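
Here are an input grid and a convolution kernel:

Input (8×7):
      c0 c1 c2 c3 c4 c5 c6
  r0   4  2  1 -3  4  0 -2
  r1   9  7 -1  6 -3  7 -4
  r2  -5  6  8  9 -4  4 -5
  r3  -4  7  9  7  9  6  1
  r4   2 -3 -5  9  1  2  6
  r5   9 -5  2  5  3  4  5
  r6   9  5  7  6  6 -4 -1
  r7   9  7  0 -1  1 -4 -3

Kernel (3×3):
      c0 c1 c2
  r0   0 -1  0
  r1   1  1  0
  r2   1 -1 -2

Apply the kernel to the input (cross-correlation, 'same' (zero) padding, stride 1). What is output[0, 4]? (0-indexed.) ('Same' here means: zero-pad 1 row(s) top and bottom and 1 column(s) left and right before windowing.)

-4

The receptive field on the zero-padded input at this output position is [0 0 0 / -3 4 0 / 6 -3 7]. Elementwise product with the kernel and sum: 0·-1 + -3·1 + 4·1 + 6·1 + -3·-1 + 7·-2.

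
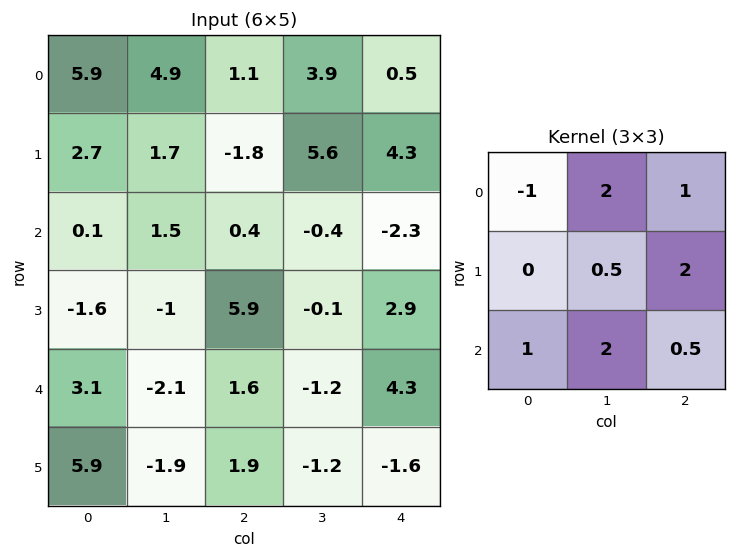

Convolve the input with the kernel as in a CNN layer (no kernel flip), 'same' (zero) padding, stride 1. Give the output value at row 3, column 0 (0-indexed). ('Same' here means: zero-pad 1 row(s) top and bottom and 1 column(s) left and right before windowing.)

4.05

The receptive field on the zero-padded input at this output position is [0 0.1 1.5 / 0 -1.6 -1 / 0 3.1 -2.1]. Elementwise product with the kernel and sum: 0·-1 + 0.1·2 + 1.5·1 + -1.6·0.5 + -1·2 + 0·1 + 3.1·2 + -2.1·0.5.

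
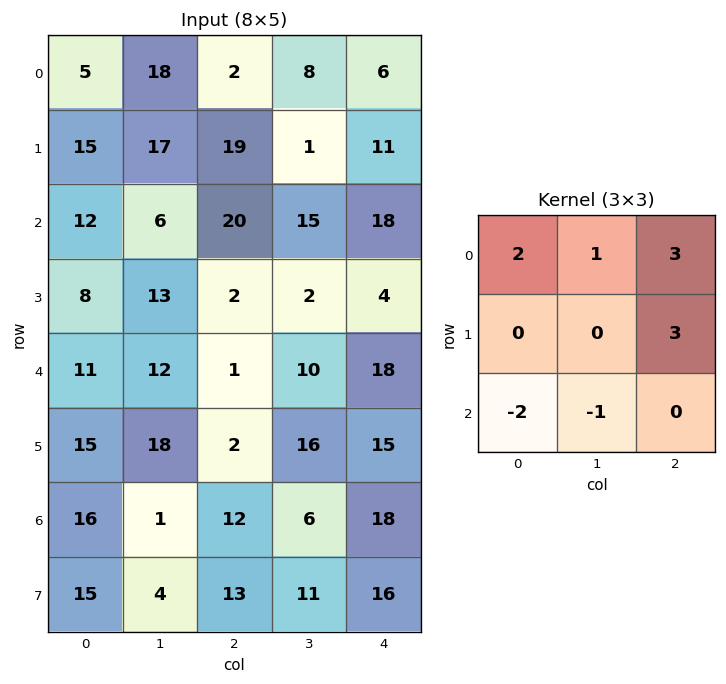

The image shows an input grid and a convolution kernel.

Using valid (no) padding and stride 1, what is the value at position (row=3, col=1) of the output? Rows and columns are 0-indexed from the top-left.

26

The receptive field on the input at this output position is [13 2 2 / 12 1 10 / 18 2 16]. Elementwise product with the kernel and sum: 13·2 + 2·1 + 2·3 + 10·3 + 18·-2 + 2·-1.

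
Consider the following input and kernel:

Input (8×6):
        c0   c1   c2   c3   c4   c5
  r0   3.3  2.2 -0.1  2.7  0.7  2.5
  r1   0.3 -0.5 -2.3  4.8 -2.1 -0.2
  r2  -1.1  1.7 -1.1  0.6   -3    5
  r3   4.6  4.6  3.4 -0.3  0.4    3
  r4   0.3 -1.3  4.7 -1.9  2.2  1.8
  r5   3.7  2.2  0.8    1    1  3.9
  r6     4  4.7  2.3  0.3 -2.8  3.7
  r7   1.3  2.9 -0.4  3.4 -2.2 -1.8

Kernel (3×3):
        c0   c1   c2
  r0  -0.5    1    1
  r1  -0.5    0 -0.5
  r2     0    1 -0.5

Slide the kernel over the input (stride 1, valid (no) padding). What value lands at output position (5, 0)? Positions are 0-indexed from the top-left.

1.1

The receptive field on the input at this output position is [3.7 2.2 0.8 / 4 4.7 2.3 / 1.3 2.9 -0.4]. Elementwise product with the kernel and sum: 3.7·-0.5 + 2.2·1 + 0.8·1 + 4·-0.5 + 2.3·-0.5 + 2.9·1 + -0.4·-0.5.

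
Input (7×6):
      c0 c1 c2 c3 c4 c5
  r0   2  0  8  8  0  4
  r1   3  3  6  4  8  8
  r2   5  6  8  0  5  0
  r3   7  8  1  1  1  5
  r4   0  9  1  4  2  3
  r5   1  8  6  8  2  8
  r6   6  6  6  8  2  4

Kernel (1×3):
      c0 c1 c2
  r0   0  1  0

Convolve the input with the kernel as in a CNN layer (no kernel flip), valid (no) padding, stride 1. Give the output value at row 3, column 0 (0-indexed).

The receptive field on the input at this output position is [7 8 1]. Elementwise product with the kernel and sum: 8·1.

8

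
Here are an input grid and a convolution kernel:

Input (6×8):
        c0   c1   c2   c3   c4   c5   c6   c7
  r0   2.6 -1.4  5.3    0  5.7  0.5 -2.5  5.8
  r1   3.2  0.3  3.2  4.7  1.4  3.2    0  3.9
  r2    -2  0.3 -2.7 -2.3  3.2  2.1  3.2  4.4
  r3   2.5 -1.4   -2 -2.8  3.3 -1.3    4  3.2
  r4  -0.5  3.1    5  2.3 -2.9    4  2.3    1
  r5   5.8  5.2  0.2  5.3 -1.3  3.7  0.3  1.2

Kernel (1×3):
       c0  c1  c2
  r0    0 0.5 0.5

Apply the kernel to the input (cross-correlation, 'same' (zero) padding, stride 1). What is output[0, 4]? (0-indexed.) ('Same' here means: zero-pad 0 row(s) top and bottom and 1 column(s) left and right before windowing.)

The receptive field on the zero-padded input at this output position is [0 5.7 0.5]. Elementwise product with the kernel and sum: 5.7·0.5 + 0.5·0.5.

3.1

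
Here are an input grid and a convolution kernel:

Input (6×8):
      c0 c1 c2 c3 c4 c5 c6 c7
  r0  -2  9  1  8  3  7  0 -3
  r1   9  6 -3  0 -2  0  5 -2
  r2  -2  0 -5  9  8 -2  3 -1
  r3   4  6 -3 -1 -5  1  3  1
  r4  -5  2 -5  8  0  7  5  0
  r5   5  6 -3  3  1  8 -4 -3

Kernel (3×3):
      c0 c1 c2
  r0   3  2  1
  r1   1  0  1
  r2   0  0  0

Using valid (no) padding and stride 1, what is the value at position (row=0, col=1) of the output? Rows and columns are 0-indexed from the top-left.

43

The receptive field on the input at this output position is [9 1 8 / 6 -3 0 / 0 -5 9]. Elementwise product with the kernel and sum: 9·3 + 1·2 + 8·1 + 6·1 + 0·1.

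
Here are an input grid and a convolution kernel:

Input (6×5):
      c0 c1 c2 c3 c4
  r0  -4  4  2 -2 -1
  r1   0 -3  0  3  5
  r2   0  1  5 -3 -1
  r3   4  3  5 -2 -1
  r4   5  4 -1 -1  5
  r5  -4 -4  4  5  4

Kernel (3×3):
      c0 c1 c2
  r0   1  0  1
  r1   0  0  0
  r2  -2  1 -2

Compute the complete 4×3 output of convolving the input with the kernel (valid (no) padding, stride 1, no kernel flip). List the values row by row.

Output[0,0]: The receptive field on the input at this output position is [-4 4 2 / 0 -3 0 / 0 1 5]. Elementwise product with the kernel and sum: -4·1 + 2·1 + 0·-2 + 1·1 + 5·-2.
Output[0,1]: The receptive field on the input at this output position is [4 2 -2 / -3 0 3 / 1 5 -3]. Elementwise product with the kernel and sum: 4·1 + -2·1 + 1·-2 + 5·1 + -3·-2.

-11 11 -10
-15 3 -5
1 -9 -5
5 3 -7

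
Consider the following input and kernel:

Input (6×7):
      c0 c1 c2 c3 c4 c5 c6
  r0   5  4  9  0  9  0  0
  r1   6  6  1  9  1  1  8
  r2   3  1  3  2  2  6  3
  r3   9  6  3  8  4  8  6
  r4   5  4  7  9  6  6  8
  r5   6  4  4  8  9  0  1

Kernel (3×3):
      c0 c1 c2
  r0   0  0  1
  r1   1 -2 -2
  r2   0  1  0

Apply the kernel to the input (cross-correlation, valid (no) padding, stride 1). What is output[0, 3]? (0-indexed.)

The receptive field on the input at this output position is [0 9 0 / 9 1 1 / 2 2 6]. Elementwise product with the kernel and sum: 0·1 + 9·1 + 1·-2 + 1·-2 + 2·1.

7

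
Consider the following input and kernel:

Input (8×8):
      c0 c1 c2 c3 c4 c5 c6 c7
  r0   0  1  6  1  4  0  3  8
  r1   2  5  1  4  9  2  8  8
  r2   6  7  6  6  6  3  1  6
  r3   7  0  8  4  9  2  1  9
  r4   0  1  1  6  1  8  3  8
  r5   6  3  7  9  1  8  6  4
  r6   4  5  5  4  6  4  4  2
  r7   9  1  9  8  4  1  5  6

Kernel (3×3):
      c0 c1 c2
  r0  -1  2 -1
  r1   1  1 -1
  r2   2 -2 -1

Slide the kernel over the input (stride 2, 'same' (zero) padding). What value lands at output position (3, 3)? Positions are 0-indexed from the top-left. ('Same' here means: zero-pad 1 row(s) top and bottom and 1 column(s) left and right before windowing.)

-8

The receptive field on the zero-padded input at this output position is [8 6 4 / 4 4 2 / 1 5 6]. Elementwise product with the kernel and sum: 8·-1 + 6·2 + 4·-1 + 4·1 + 4·1 + 2·-1 + 1·2 + 5·-2 + 6·-1.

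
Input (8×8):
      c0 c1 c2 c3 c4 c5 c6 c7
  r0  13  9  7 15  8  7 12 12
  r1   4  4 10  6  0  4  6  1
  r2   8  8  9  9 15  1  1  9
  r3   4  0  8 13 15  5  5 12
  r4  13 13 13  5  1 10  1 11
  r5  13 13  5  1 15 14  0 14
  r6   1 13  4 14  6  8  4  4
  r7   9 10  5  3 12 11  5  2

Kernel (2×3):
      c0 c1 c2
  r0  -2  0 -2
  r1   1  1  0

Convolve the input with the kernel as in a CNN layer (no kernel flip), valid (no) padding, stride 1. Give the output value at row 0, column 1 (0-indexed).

The receptive field on the input at this output position is [9 7 15 / 4 10 6]. Elementwise product with the kernel and sum: 9·-2 + 15·-2 + 4·1 + 10·1.

-34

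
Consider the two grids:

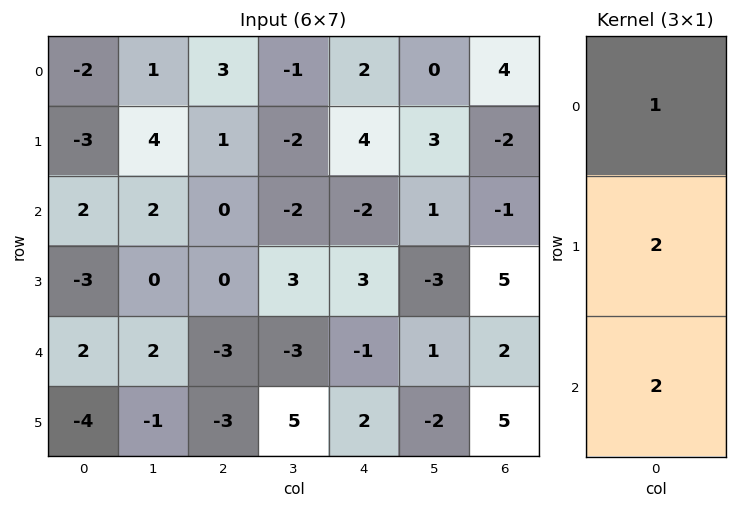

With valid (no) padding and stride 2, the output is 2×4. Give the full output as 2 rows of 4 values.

-4 5 6 -2
0 -6 2 13

Output[0,0]: The receptive field on the input at this output position is [-2 / -3 / 2]. Elementwise product with the kernel and sum: -2·1 + -3·2 + 2·2.
Output[0,1]: The receptive field on the input at this output position is [3 / 1 / 0]. Elementwise product with the kernel and sum: 3·1 + 1·2 + 0·2.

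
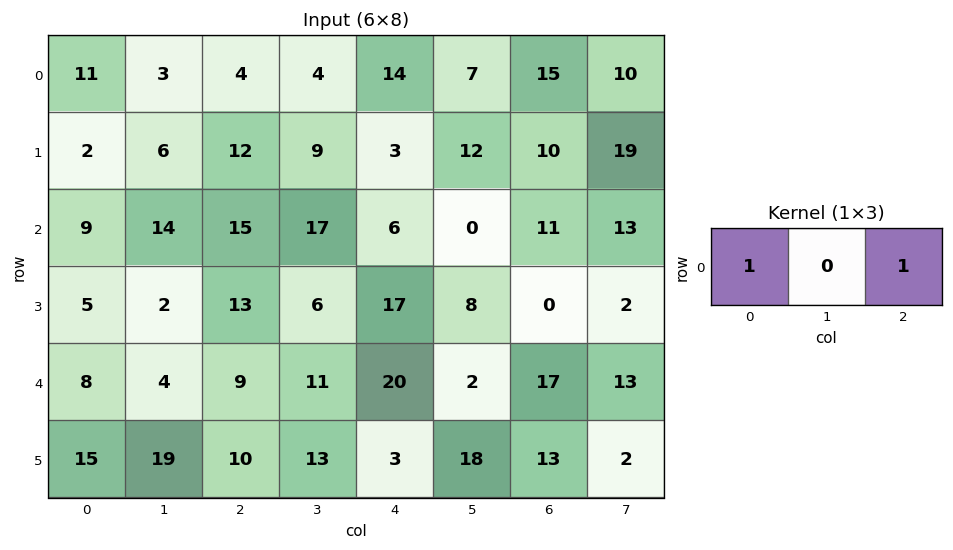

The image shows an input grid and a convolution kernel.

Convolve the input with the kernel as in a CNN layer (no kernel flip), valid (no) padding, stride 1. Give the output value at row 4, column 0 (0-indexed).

17

The receptive field on the input at this output position is [8 4 9]. Elementwise product with the kernel and sum: 8·1 + 9·1.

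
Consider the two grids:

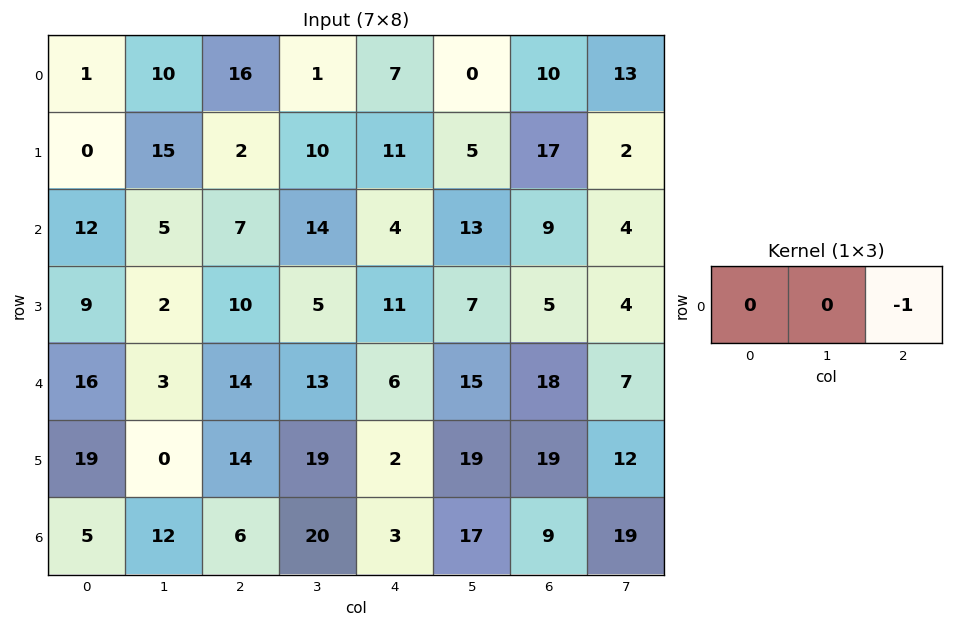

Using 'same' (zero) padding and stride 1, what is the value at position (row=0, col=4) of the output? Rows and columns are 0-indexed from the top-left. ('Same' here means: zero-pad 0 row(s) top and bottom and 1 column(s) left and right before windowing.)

0

The receptive field on the zero-padded input at this output position is [1 7 0]. Elementwise product with the kernel and sum: 0·-1.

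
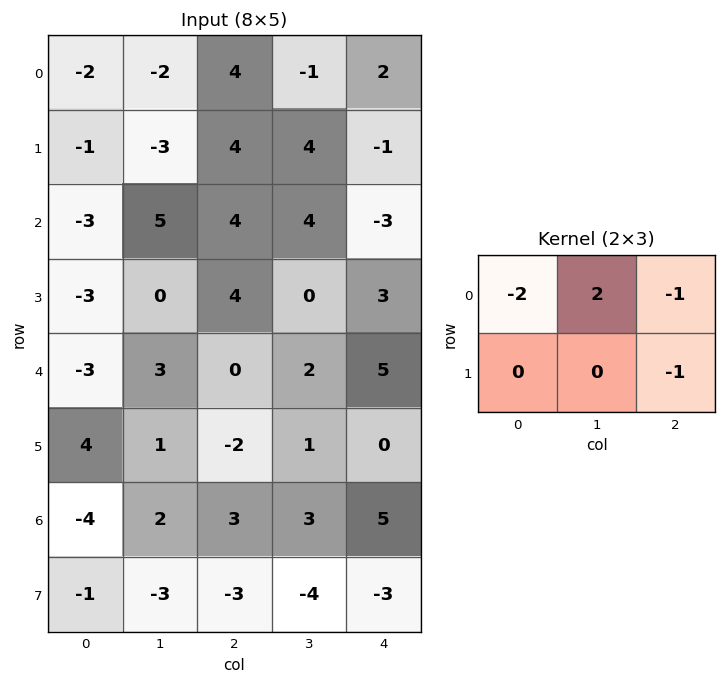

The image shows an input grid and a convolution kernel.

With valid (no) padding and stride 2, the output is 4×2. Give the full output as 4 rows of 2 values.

-8 -11
8 0
14 -1
12 -2

Output[0,0]: The receptive field on the input at this output position is [-2 -2 4 / -1 -3 4]. Elementwise product with the kernel and sum: -2·-2 + -2·2 + 4·-1 + 4·-1.
Output[0,1]: The receptive field on the input at this output position is [4 -1 2 / 4 4 -1]. Elementwise product with the kernel and sum: 4·-2 + -1·2 + 2·-1 + -1·-1.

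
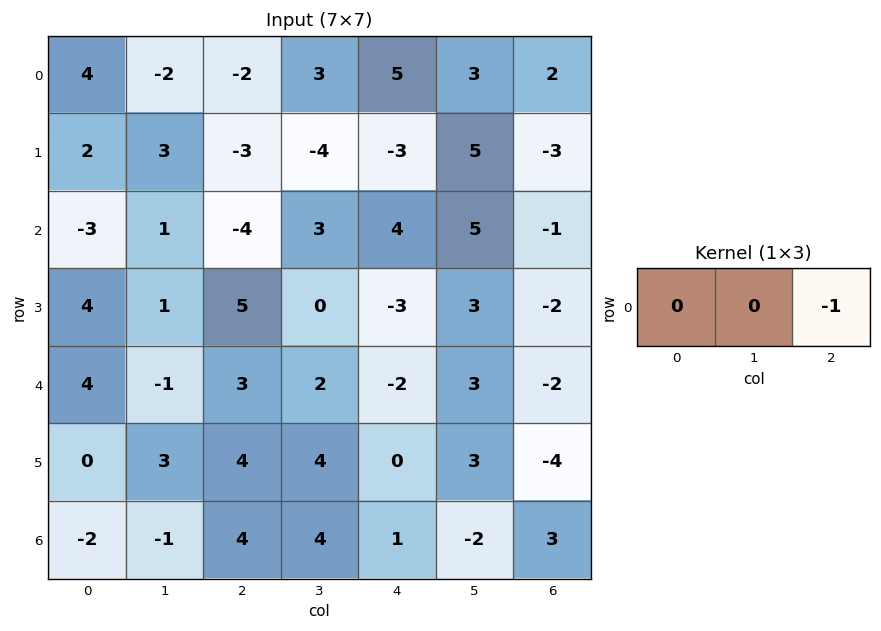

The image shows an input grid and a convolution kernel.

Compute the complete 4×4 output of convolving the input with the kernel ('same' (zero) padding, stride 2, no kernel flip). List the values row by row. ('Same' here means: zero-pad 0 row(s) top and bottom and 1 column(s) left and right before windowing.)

2 -3 -3 0
-1 -3 -5 0
1 -2 -3 0
1 -4 2 0

Output[0,0]: The receptive field on the zero-padded input at this output position is [0 4 -2]. Elementwise product with the kernel and sum: -2·-1.
Output[0,1]: The receptive field on the zero-padded input at this output position is [-2 -2 3]. Elementwise product with the kernel and sum: 3·-1.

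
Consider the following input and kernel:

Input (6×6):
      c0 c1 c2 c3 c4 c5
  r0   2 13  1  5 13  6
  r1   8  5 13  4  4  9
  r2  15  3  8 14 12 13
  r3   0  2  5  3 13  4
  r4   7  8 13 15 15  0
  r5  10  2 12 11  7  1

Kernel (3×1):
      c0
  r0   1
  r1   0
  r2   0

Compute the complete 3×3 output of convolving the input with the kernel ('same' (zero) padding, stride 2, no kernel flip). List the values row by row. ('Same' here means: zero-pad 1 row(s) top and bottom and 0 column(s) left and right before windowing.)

Output[0,0]: The receptive field on the zero-padded input at this output position is [0 / 2 / 8]. Elementwise product with the kernel and sum: 0·1.

0 0 0
8 13 4
0 5 13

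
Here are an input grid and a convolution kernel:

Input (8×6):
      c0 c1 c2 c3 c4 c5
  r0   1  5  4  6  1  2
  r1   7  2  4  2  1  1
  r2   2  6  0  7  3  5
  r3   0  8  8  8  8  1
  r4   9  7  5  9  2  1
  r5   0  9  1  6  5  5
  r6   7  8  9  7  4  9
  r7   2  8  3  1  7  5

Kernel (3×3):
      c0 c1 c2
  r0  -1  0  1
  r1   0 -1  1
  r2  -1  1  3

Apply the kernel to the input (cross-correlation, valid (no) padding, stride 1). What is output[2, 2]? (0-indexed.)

The receptive field on the input at this output position is [0 7 3 / 8 8 8 / 5 9 2]. Elementwise product with the kernel and sum: 0·-1 + 3·1 + 8·-1 + 8·1 + 5·-1 + 9·1 + 2·3.

13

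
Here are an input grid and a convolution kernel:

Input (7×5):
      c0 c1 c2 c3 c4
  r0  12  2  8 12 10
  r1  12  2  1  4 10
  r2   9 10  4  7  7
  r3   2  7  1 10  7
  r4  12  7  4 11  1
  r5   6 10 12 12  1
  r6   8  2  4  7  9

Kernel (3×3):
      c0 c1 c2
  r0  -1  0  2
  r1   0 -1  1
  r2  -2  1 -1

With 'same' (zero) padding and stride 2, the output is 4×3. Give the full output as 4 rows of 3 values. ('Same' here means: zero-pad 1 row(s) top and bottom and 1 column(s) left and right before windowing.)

0 -3 -8
0 -14 -24
5 0 -34
14 17 -21

Output[0,0]: The receptive field on the zero-padded input at this output position is [0 0 0 / 0 12 2 / 0 12 2]. Elementwise product with the kernel and sum: 0·-1 + 0·2 + 12·-1 + 2·1 + 0·-2 + 12·1 + 2·-1.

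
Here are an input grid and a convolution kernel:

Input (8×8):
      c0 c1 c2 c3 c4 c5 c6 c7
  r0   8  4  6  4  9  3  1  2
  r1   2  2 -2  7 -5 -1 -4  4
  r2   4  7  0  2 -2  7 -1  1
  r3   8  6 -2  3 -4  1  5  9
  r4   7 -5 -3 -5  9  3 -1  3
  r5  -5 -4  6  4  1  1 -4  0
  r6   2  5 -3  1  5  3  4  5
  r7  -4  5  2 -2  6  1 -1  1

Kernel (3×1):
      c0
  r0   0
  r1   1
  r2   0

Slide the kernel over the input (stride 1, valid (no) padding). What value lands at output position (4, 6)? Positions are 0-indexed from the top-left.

The receptive field on the input at this output position is [-1 / -4 / 4]. Elementwise product with the kernel and sum: -4·1.

-4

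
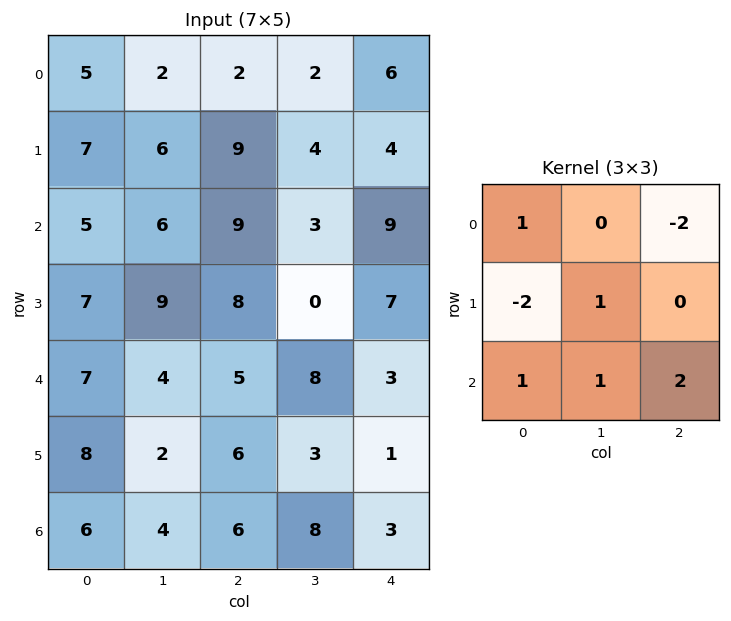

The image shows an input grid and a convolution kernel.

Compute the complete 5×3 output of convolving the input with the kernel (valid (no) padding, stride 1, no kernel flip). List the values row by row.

22 16 6
17 12 8
3 15 -6
3 20 3
5 16 10

Output[0,0]: The receptive field on the input at this output position is [5 2 2 / 7 6 9 / 5 6 9]. Elementwise product with the kernel and sum: 5·1 + 2·-2 + 7·-2 + 6·1 + 5·1 + 6·1 + 9·2.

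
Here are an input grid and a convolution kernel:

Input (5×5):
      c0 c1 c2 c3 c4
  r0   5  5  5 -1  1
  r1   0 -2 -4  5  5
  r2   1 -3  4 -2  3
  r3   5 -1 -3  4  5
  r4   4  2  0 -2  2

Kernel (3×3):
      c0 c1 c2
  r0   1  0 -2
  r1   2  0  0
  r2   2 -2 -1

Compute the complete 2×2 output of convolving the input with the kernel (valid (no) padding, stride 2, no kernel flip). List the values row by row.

Output[0,0]: The receptive field on the input at this output position is [5 5 5 / 0 -2 -4 / 1 -3 4]. Elementwise product with the kernel and sum: 5·1 + 5·-2 + 0·2 + 1·2 + -3·-2 + 4·-1.

-1 4
7 -6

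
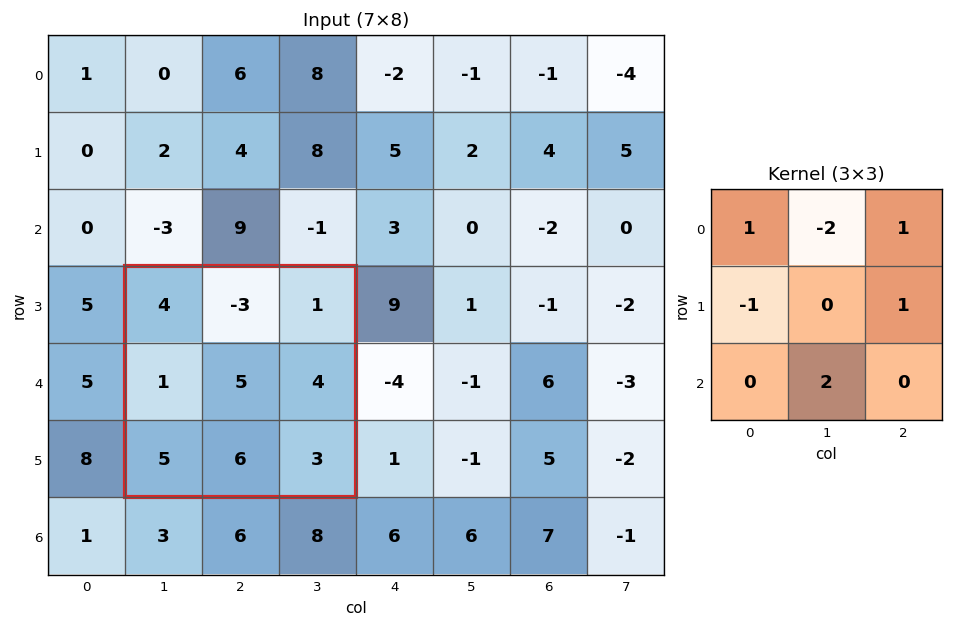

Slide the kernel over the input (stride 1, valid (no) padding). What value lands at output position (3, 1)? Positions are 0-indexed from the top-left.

26

The receptive field on the input at this output position is [4 -3 1 / 1 5 4 / 5 6 3]. Elementwise product with the kernel and sum: 4·1 + -3·-2 + 1·1 + 1·-1 + 4·1 + 6·2.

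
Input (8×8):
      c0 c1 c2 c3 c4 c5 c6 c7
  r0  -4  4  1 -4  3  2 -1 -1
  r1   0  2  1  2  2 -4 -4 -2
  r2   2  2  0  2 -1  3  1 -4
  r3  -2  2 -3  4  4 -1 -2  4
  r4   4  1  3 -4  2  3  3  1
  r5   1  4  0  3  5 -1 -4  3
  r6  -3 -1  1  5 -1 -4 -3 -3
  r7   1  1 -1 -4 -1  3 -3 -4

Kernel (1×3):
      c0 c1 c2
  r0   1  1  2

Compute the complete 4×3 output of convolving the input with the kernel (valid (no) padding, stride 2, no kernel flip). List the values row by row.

Output[0,0]: The receptive field on the input at this output position is [-4 4 1]. Elementwise product with the kernel and sum: -4·1 + 4·1 + 1·2.
Output[0,1]: The receptive field on the input at this output position is [1 -4 3]. Elementwise product with the kernel and sum: 1·1 + -4·1 + 3·2.

2 3 3
4 0 4
11 3 11
-2 4 -11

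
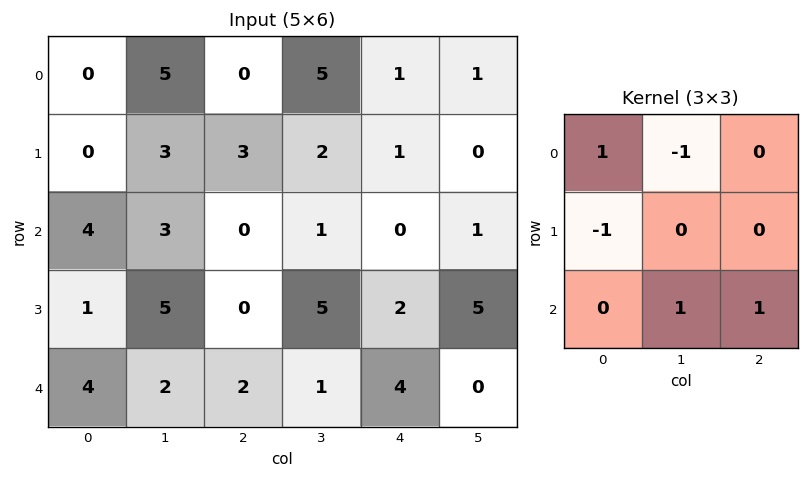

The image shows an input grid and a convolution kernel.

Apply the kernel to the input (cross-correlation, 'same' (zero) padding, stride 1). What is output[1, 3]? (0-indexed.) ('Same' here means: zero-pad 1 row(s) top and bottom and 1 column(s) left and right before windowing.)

The receptive field on the zero-padded input at this output position is [0 5 1 / 3 2 1 / 0 1 0]. Elementwise product with the kernel and sum: 0·1 + 5·-1 + 3·-1 + 1·1 + 0·1.

-7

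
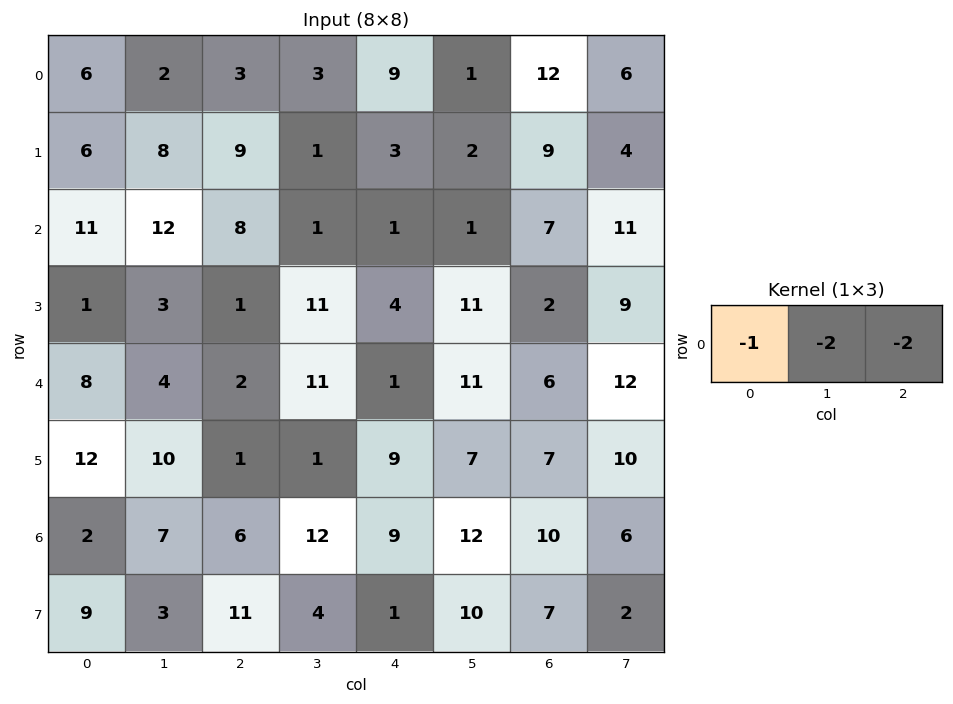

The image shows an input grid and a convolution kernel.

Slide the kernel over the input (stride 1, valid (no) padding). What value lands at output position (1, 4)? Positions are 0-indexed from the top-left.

-25

The receptive field on the input at this output position is [3 2 9]. Elementwise product with the kernel and sum: 3·-1 + 2·-2 + 9·-2.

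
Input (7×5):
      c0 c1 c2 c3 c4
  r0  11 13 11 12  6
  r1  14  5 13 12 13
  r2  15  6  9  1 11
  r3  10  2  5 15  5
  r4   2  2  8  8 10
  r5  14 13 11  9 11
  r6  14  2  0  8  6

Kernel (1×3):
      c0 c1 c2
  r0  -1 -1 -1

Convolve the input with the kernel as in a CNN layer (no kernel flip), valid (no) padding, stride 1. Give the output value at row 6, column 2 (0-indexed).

-14

The receptive field on the input at this output position is [0 8 6]. Elementwise product with the kernel and sum: 0·-1 + 8·-1 + 6·-1.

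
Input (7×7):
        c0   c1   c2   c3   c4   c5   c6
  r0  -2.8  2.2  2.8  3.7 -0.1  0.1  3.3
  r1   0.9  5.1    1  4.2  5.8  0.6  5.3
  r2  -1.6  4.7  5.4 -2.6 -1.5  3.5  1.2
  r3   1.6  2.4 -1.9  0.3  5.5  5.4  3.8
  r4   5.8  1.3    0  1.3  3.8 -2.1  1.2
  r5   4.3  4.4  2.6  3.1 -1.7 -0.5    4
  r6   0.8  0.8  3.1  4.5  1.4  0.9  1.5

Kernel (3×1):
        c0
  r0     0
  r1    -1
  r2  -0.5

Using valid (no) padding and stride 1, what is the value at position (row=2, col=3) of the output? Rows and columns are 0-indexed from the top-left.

The receptive field on the input at this output position is [-2.6 / 0.3 / 1.3]. Elementwise product with the kernel and sum: 0.3·-1 + 1.3·-0.5.

-0.95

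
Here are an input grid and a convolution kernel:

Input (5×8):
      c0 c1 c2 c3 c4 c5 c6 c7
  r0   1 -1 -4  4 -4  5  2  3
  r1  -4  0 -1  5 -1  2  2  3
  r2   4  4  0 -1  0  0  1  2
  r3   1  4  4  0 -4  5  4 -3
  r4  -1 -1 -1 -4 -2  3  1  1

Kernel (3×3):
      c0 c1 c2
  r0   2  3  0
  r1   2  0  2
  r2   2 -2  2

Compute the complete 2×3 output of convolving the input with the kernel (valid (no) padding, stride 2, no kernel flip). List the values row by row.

Output[0,0]: The receptive field on the input at this output position is [1 -1 -4 / -4 0 -1 / 4 4 0]. Elementwise product with the kernel and sum: 1·2 + -1·3 + -4·2 + -1·2 + 4·2 + 4·-2 + 0·2.
Output[0,1]: The receptive field on the input at this output position is [-4 4 -4 / -1 5 -1 / 0 -1 0]. Elementwise product with the kernel and sum: -4·2 + 4·3 + -1·2 + -1·2 + 0·2 + -1·-2 + 0·2.

-11 2 11
28 -1 -8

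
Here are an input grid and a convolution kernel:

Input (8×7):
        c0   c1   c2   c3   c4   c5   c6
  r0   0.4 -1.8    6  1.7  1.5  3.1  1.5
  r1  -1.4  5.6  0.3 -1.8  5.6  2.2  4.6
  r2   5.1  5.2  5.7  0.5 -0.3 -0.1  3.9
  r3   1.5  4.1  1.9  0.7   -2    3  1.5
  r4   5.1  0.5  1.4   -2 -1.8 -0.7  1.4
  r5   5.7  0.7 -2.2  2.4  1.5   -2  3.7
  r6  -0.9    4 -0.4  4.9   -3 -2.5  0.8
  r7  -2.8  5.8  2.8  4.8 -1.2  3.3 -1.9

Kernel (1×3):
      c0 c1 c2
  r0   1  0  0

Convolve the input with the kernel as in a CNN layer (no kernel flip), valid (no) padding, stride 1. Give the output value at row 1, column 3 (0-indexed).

The receptive field on the input at this output position is [-1.8 5.6 2.2]. Elementwise product with the kernel and sum: -1.8·1.

-1.8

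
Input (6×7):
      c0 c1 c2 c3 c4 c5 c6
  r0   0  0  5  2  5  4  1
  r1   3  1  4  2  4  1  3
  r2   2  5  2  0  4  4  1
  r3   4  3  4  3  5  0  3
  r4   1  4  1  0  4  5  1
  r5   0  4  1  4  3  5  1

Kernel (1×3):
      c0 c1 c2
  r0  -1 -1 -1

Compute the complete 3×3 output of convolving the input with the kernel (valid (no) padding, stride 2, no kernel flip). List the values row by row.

-5 -12 -10
-9 -6 -9
-6 -5 -10

Output[0,0]: The receptive field on the input at this output position is [0 0 5]. Elementwise product with the kernel and sum: 0·-1 + 0·-1 + 5·-1.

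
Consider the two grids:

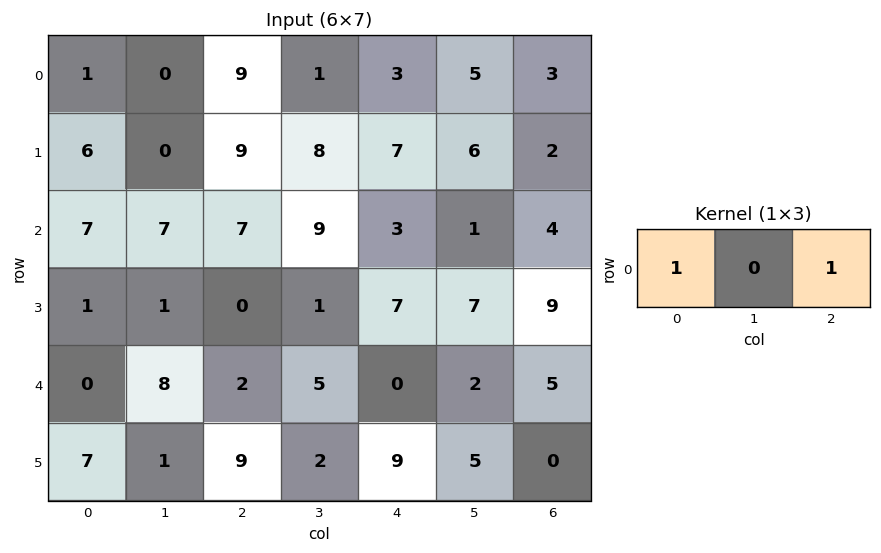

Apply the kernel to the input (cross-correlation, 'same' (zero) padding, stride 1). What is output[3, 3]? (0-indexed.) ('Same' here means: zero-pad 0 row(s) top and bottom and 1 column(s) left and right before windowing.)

The receptive field on the zero-padded input at this output position is [0 1 7]. Elementwise product with the kernel and sum: 0·1 + 7·1.

7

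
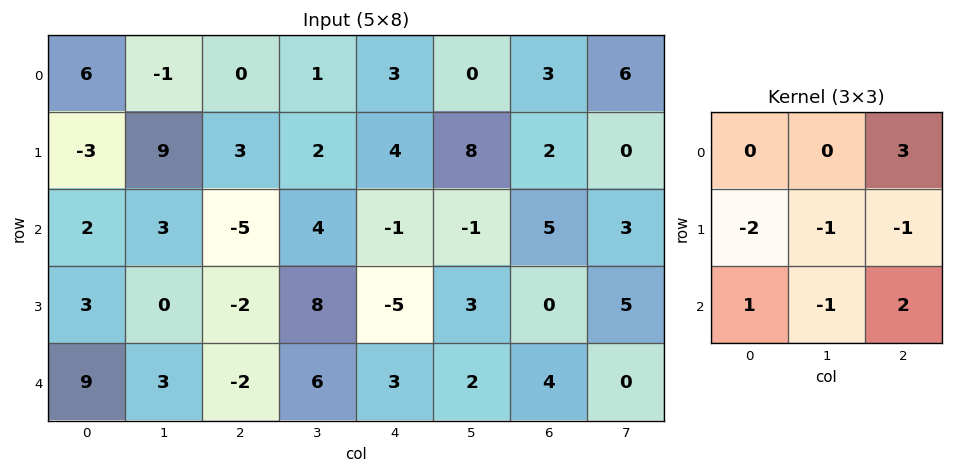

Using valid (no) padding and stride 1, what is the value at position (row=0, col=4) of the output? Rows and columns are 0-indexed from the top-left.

The receptive field on the input at this output position is [3 0 3 / 4 8 2 / -1 -1 5]. Elementwise product with the kernel and sum: 3·3 + 4·-2 + 8·-1 + 2·-1 + -1·1 + -1·-1 + 5·2.

1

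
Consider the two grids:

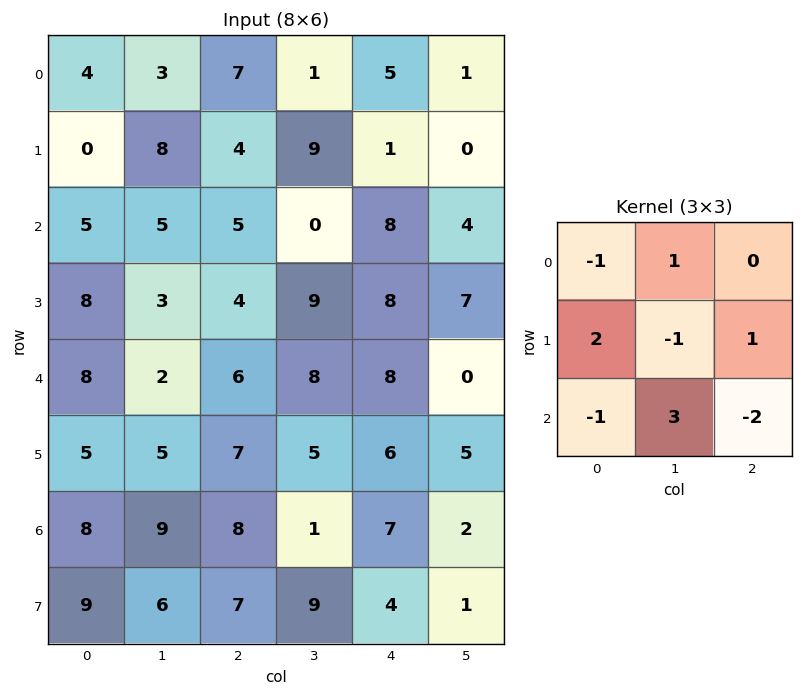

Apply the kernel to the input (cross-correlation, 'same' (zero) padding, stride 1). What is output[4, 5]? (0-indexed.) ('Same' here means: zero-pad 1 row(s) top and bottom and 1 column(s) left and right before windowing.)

24

The receptive field on the zero-padded input at this output position is [8 7 0 / 8 0 0 / 6 5 0]. Elementwise product with the kernel and sum: 8·-1 + 7·1 + 8·2 + 0·-1 + 0·1 + 6·-1 + 5·3 + 0·-2.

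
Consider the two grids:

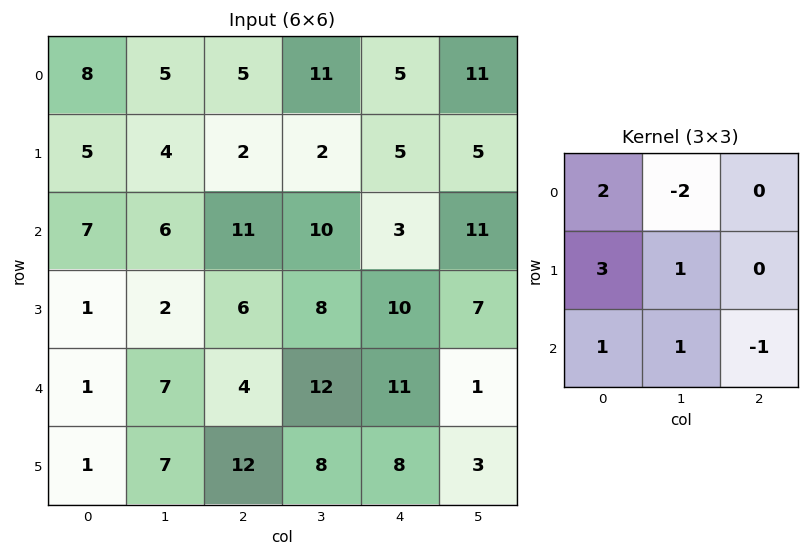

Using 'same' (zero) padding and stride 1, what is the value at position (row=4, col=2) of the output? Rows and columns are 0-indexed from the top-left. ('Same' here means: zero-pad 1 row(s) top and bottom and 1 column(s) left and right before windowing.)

The receptive field on the zero-padded input at this output position is [2 6 8 / 7 4 12 / 7 12 8]. Elementwise product with the kernel and sum: 2·2 + 6·-2 + 7·3 + 4·1 + 7·1 + 12·1 + 8·-1.

28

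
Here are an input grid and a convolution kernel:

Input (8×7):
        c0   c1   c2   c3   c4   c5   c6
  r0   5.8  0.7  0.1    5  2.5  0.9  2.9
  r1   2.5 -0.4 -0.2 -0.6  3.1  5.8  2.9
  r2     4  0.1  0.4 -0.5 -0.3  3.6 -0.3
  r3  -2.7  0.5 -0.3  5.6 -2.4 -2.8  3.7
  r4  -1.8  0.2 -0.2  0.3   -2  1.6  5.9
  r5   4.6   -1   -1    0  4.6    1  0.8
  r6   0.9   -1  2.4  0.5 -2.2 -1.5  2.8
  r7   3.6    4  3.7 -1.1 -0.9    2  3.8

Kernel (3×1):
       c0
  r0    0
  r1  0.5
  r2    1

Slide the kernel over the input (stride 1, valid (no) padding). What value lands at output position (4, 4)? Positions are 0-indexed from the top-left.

0.1

The receptive field on the input at this output position is [-2 / 4.6 / -2.2]. Elementwise product with the kernel and sum: 4.6·0.5 + -2.2·1.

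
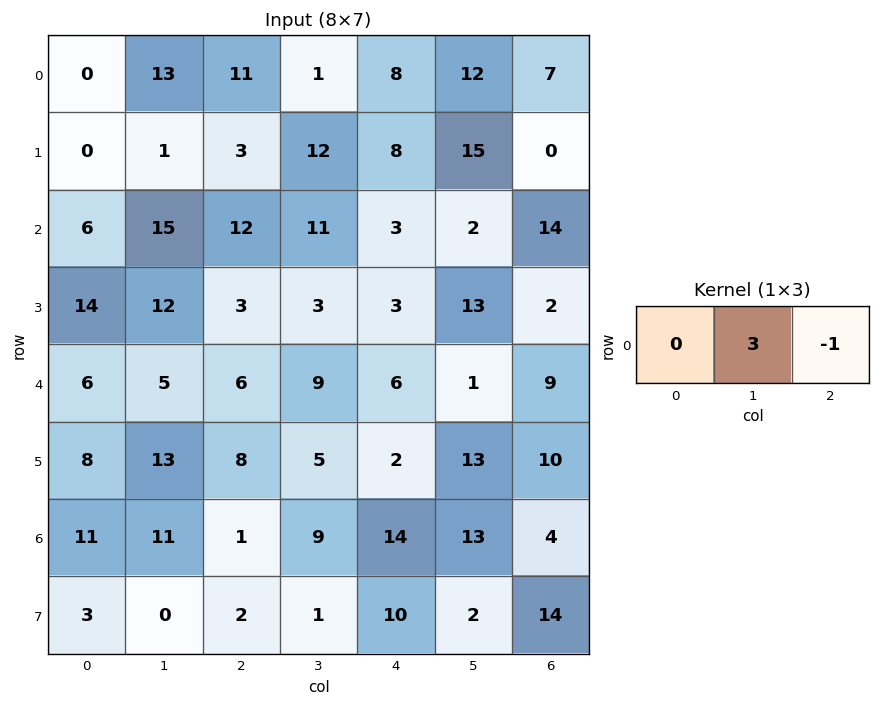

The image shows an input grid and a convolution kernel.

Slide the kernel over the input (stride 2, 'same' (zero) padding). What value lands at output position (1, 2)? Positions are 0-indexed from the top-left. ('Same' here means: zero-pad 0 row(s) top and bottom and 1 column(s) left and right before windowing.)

7

The receptive field on the zero-padded input at this output position is [11 3 2]. Elementwise product with the kernel and sum: 3·3 + 2·-1.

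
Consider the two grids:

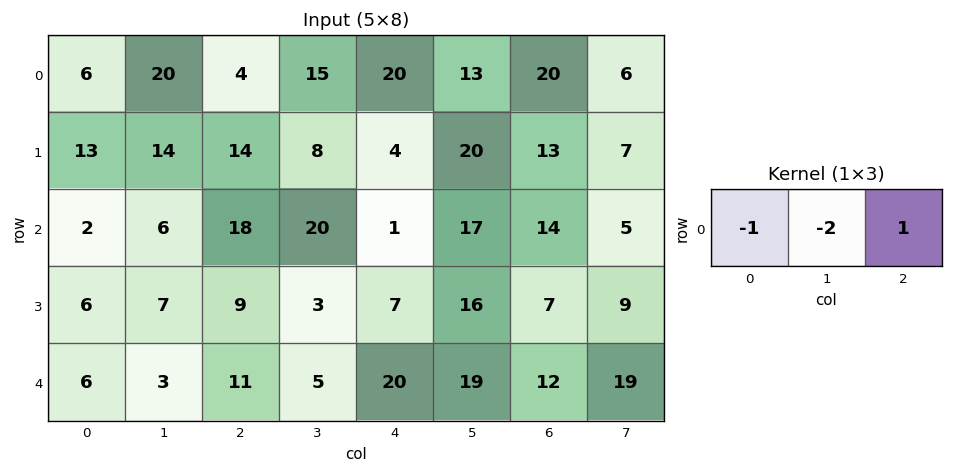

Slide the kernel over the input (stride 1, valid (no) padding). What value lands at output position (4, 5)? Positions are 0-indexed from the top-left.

The receptive field on the input at this output position is [19 12 19]. Elementwise product with the kernel and sum: 19·-1 + 12·-2 + 19·1.

-24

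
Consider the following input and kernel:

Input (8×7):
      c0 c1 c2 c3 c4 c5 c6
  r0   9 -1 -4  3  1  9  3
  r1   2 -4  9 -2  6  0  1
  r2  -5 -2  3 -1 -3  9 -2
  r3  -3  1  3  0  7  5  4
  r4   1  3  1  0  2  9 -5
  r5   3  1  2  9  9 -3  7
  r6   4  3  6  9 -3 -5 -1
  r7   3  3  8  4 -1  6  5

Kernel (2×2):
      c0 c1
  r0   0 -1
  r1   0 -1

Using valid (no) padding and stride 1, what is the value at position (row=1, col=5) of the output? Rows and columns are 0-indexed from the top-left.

1

The receptive field on the input at this output position is [0 1 / 9 -2]. Elementwise product with the kernel and sum: 1·-1 + -2·-1.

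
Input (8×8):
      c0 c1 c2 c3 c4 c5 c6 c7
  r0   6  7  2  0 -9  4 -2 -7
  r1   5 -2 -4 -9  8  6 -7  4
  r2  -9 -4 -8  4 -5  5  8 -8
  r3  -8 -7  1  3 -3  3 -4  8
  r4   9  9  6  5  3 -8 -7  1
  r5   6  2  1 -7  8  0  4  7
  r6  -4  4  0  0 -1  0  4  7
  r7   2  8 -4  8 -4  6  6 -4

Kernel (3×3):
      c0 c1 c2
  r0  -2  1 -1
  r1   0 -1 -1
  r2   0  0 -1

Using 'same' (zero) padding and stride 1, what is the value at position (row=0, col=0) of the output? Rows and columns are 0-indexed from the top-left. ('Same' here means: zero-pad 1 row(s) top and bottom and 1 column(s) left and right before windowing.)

The receptive field on the zero-padded input at this output position is [0 0 0 / 0 6 7 / 0 5 -2]. Elementwise product with the kernel and sum: 0·-2 + 0·1 + 0·-1 + 6·-1 + 7·-1 + -2·-1.

-11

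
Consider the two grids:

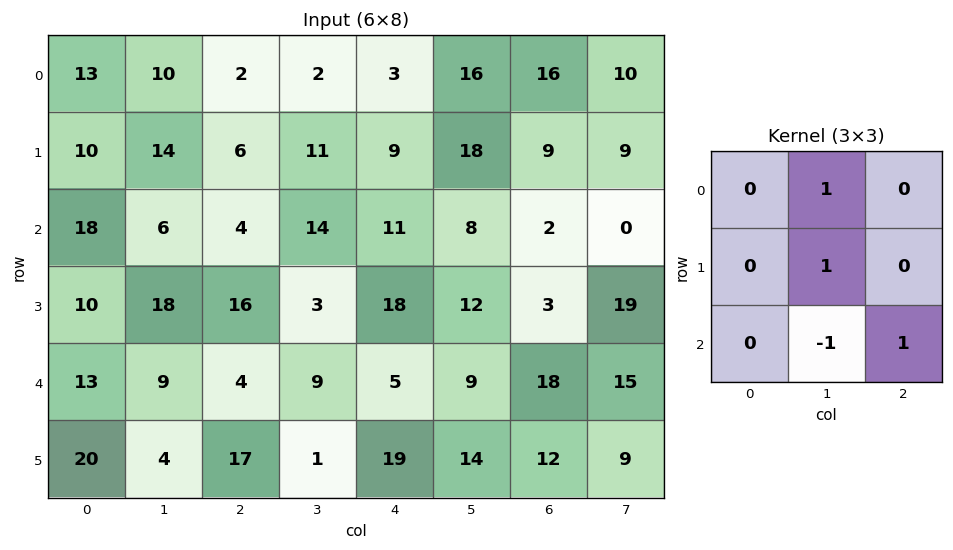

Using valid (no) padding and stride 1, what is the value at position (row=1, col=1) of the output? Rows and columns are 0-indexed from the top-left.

The receptive field on the input at this output position is [14 6 11 / 6 4 14 / 18 16 3]. Elementwise product with the kernel and sum: 6·1 + 4·1 + 16·-1 + 3·1.

-3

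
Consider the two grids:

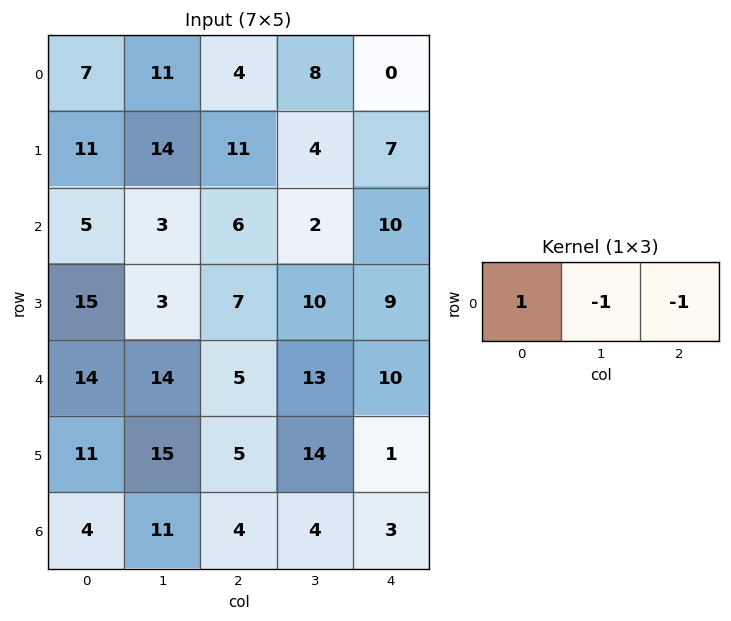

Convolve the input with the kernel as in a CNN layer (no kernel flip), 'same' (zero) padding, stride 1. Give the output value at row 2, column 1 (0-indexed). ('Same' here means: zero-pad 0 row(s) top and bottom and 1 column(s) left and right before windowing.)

-4

The receptive field on the zero-padded input at this output position is [5 3 6]. Elementwise product with the kernel and sum: 5·1 + 3·-1 + 6·-1.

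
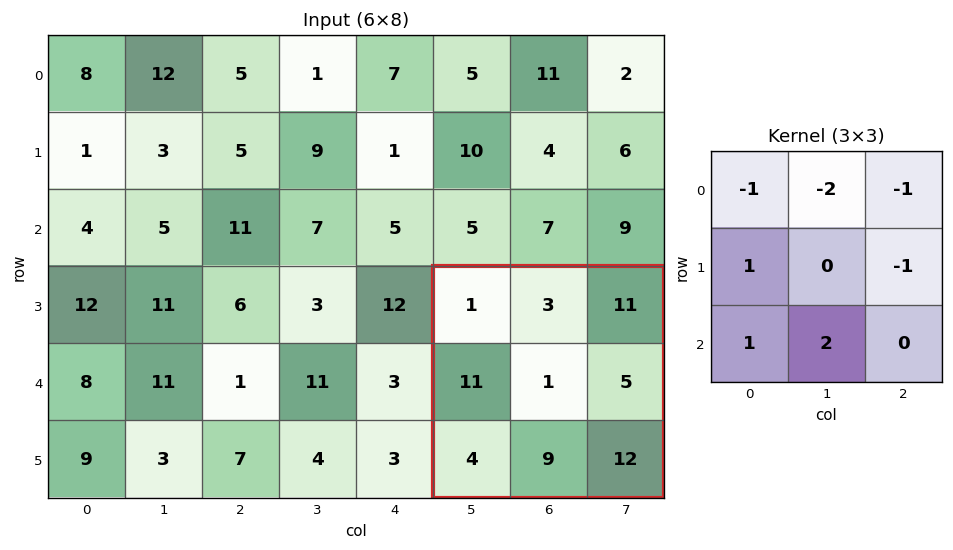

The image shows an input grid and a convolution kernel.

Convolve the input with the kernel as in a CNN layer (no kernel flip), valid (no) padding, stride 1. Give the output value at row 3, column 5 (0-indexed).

10

The receptive field on the input at this output position is [1 3 11 / 11 1 5 / 4 9 12]. Elementwise product with the kernel and sum: 1·-1 + 3·-2 + 11·-1 + 11·1 + 5·-1 + 4·1 + 9·2.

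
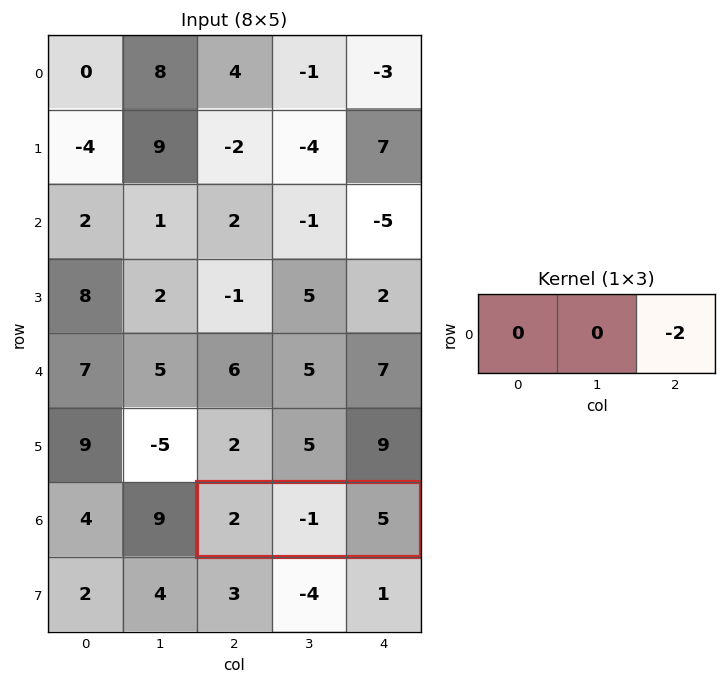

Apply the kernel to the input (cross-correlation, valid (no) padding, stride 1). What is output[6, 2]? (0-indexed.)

The receptive field on the input at this output position is [2 -1 5]. Elementwise product with the kernel and sum: 5·-2.

-10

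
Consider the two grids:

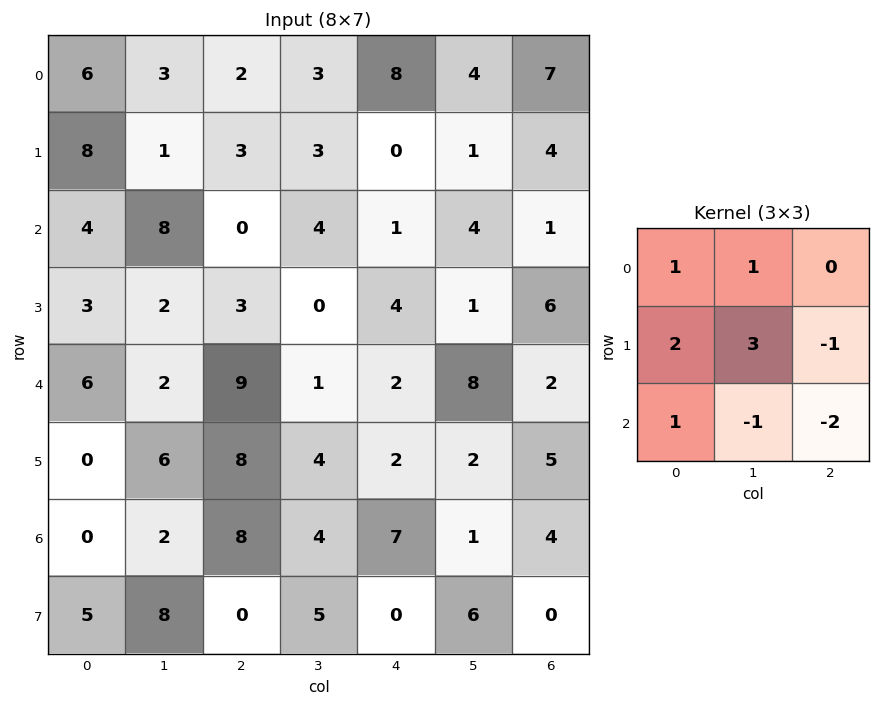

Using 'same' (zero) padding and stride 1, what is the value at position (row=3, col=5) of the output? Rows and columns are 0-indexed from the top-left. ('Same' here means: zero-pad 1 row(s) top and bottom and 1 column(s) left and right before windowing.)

0

The receptive field on the zero-padded input at this output position is [1 4 1 / 4 1 6 / 2 8 2]. Elementwise product with the kernel and sum: 1·1 + 4·1 + 4·2 + 1·3 + 6·-1 + 2·1 + 8·-1 + 2·-2.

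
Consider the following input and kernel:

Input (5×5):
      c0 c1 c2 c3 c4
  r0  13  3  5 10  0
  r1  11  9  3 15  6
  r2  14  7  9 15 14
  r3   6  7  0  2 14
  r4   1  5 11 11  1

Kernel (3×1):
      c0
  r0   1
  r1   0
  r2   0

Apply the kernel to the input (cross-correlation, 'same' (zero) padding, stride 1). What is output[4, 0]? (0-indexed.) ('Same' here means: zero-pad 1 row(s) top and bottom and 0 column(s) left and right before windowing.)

6

The receptive field on the zero-padded input at this output position is [6 / 1 / 0]. Elementwise product with the kernel and sum: 6·1.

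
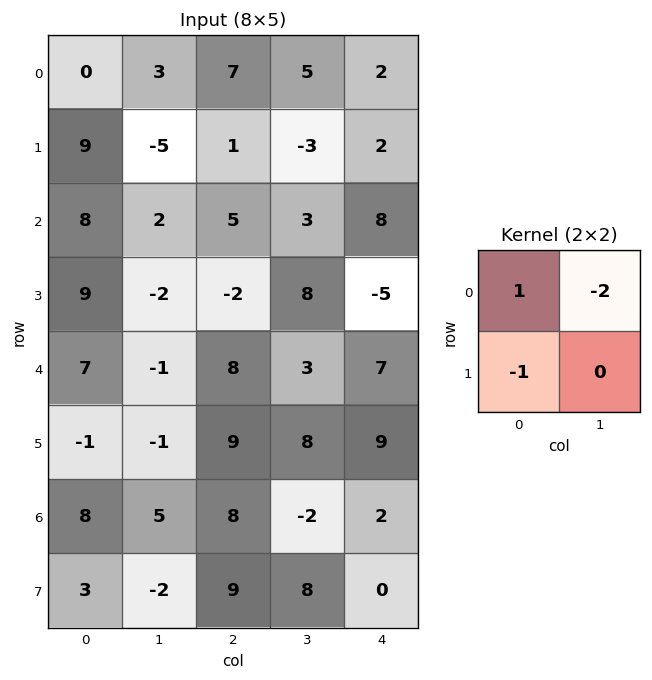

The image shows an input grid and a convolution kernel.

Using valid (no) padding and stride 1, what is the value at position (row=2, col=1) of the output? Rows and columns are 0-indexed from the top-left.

The receptive field on the input at this output position is [2 5 / -2 -2]. Elementwise product with the kernel and sum: 2·1 + 5·-2 + -2·-1.

-6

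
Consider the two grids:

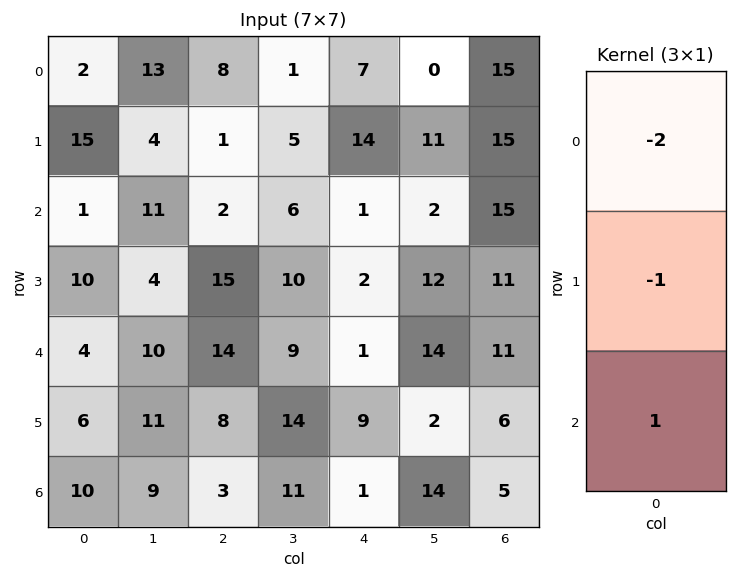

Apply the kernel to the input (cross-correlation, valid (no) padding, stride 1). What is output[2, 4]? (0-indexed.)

-3

The receptive field on the input at this output position is [1 / 2 / 1]. Elementwise product with the kernel and sum: 1·-2 + 2·-1 + 1·1.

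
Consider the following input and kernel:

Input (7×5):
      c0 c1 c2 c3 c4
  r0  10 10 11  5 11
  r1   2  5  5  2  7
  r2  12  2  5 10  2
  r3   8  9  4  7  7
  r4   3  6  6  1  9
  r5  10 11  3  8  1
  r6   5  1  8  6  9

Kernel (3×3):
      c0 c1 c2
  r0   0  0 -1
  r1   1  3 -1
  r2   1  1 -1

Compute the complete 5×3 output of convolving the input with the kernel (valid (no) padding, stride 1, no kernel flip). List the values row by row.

Output[0,0]: The receptive field on the input at this output position is [10 10 11 / 2 5 5 / 12 2 5]. Elementwise product with the kernel and sum: 11·-1 + 2·1 + 5·3 + 5·-1 + 12·1 + 2·1 + 5·-1.
Output[0,1]: The receptive field on the input at this output position is [10 11 5 / 5 5 2 / 2 5 10]. Elementwise product with the kernel and sum: 5·-1 + 5·1 + 5·3 + 2·-1 + 2·1 + 5·1 + 10·-1.

10 10 6
21 11 30
29 15 14
29 22 3
32 14 22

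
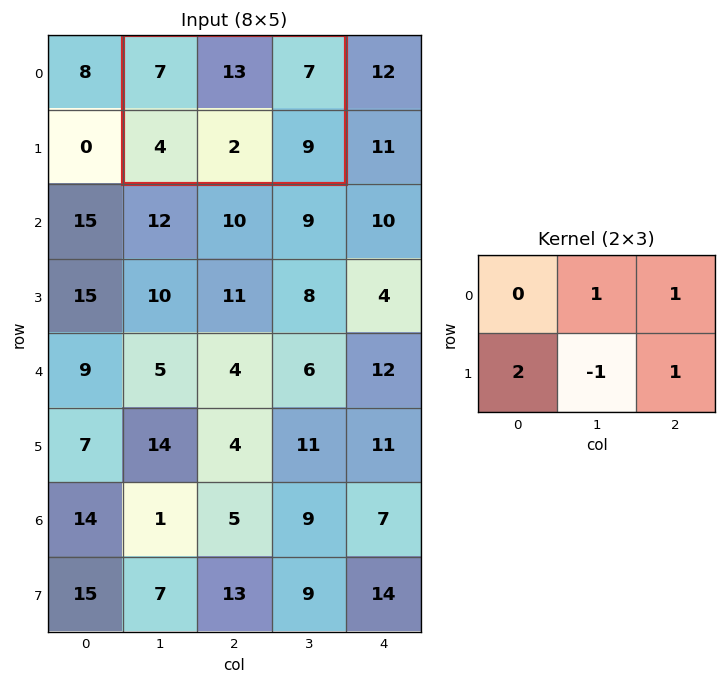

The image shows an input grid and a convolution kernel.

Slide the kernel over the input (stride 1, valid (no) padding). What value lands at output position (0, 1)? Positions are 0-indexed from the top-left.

35

The receptive field on the input at this output position is [7 13 7 / 4 2 9]. Elementwise product with the kernel and sum: 13·1 + 7·1 + 4·2 + 2·-1 + 9·1.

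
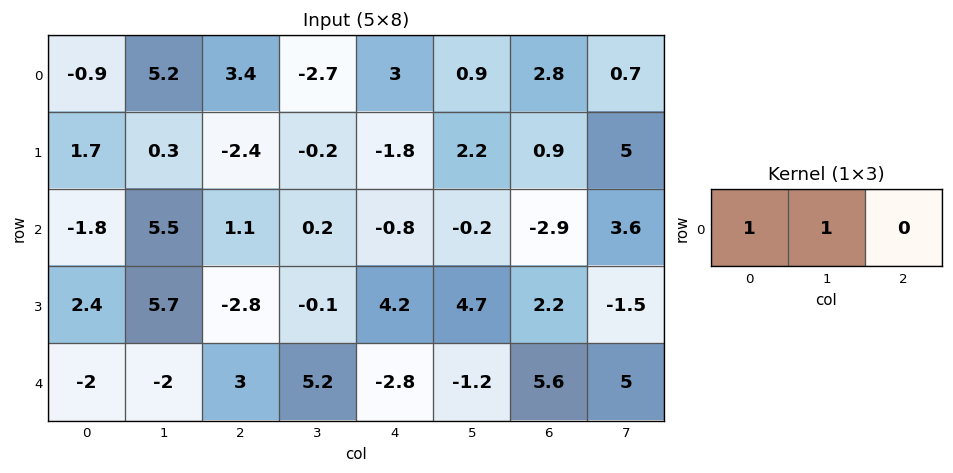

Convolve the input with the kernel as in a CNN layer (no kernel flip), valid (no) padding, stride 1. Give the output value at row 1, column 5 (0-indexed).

3.1

The receptive field on the input at this output position is [2.2 0.9 5]. Elementwise product with the kernel and sum: 2.2·1 + 0.9·1.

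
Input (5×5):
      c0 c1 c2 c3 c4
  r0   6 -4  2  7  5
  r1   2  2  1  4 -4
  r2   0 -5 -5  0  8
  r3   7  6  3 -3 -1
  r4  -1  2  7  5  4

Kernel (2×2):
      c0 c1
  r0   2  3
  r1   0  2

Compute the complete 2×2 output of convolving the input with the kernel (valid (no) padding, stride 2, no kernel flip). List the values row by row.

4 33
-3 -16

Output[0,0]: The receptive field on the input at this output position is [6 -4 / 2 2]. Elementwise product with the kernel and sum: 6·2 + -4·3 + 2·2.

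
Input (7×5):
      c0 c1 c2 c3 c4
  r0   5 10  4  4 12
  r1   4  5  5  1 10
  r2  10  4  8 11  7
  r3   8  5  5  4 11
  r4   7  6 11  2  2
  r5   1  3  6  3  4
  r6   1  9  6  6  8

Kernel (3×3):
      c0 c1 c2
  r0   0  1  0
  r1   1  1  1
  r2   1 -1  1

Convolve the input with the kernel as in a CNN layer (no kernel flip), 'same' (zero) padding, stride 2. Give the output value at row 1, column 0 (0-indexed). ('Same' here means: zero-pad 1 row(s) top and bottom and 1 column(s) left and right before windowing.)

The receptive field on the zero-padded input at this output position is [0 4 5 / 0 10 4 / 0 8 5]. Elementwise product with the kernel and sum: 4·1 + 0·1 + 10·1 + 4·1 + 0·1 + 8·-1 + 5·1.

15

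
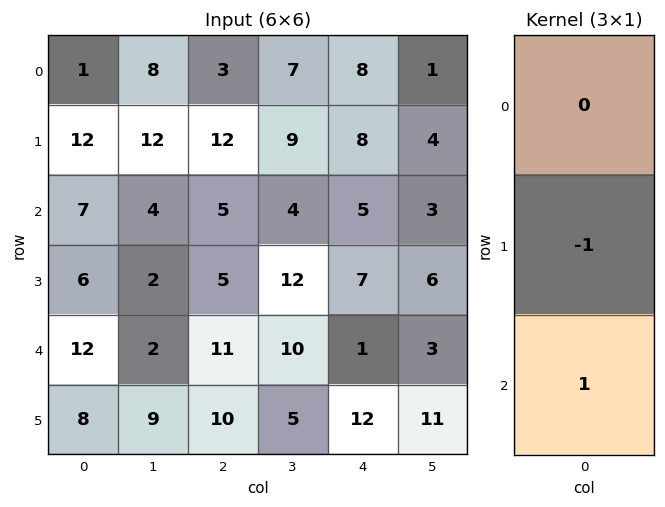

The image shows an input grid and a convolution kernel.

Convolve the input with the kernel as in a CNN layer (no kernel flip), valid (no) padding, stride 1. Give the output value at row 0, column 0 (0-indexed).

-5

The receptive field on the input at this output position is [1 / 12 / 7]. Elementwise product with the kernel and sum: 12·-1 + 7·1.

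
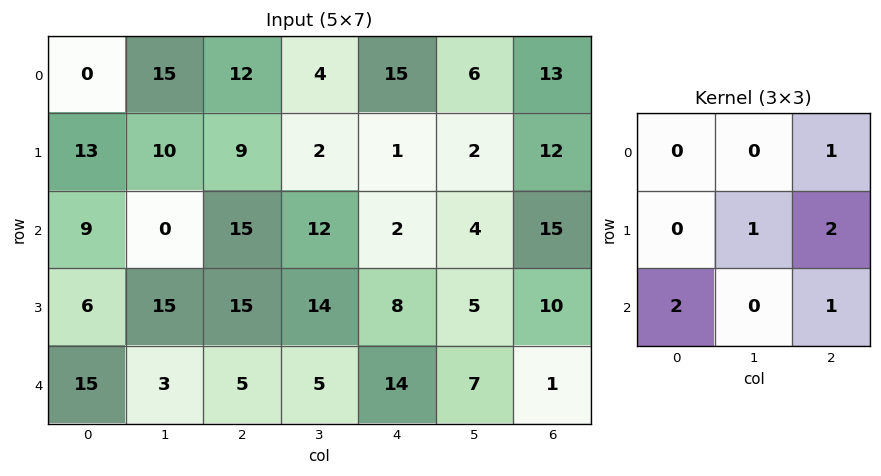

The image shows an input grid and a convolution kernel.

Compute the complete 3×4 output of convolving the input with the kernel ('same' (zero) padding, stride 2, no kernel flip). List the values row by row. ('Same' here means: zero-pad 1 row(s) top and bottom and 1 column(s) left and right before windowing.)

40 42 33 17
34 85 45 25
36 29 33 1

Output[0,0]: The receptive field on the zero-padded input at this output position is [0 0 0 / 0 0 15 / 0 13 10]. Elementwise product with the kernel and sum: 0·1 + 0·1 + 15·2 + 0·2 + 10·1.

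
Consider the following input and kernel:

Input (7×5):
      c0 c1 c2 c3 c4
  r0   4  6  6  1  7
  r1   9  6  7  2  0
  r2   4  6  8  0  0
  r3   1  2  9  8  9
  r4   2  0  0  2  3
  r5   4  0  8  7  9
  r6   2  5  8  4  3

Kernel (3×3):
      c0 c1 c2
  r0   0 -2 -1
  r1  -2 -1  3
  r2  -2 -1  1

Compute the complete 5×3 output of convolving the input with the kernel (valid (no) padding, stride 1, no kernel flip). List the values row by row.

Output[0,0]: The receptive field on the input at this output position is [4 6 6 / 9 6 7 / 4 6 8]. Elementwise product with the kernel and sum: 6·-2 + 6·-1 + 9·-2 + 6·-1 + 7·3 + 4·-2 + 6·-1 + 8·1.

-27 -46 -41
-4 -41 -37
-1 -3 2
-17 -21 -32
15 -3 -20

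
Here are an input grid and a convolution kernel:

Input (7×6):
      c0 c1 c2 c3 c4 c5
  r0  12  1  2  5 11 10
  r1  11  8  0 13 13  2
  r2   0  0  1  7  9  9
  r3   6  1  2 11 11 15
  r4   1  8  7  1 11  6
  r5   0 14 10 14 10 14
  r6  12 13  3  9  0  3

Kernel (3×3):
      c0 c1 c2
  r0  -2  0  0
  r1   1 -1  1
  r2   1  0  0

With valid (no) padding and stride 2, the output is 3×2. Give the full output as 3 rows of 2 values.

Output[0,0]: The receptive field on the input at this output position is [12 1 2 / 11 8 0 / 0 0 1]. Elementwise product with the kernel and sum: 12·-2 + 11·1 + 8·-1 + 0·1 + 0·1.

-21 -3
8 7
6 -5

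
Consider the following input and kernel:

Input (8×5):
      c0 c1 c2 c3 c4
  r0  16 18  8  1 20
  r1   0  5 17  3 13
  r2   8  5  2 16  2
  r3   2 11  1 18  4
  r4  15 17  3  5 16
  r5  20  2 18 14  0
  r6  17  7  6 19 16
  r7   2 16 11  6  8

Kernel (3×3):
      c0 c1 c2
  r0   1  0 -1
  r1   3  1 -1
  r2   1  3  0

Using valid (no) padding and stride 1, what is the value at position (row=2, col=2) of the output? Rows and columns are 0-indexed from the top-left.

35

The receptive field on the input at this output position is [2 16 2 / 1 18 4 / 3 5 16]. Elementwise product with the kernel and sum: 2·1 + 2·-1 + 1·3 + 18·1 + 4·-1 + 3·1 + 5·3.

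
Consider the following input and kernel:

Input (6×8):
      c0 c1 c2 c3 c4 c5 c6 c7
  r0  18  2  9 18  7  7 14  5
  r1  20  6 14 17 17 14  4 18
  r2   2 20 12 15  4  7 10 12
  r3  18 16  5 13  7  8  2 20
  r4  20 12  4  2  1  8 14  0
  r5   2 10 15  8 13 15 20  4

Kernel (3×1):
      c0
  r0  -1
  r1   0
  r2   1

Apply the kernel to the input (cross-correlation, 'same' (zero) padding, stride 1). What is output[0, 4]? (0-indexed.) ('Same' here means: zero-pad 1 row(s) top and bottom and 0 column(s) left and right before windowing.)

17

The receptive field on the zero-padded input at this output position is [0 / 7 / 17]. Elementwise product with the kernel and sum: 0·-1 + 17·1.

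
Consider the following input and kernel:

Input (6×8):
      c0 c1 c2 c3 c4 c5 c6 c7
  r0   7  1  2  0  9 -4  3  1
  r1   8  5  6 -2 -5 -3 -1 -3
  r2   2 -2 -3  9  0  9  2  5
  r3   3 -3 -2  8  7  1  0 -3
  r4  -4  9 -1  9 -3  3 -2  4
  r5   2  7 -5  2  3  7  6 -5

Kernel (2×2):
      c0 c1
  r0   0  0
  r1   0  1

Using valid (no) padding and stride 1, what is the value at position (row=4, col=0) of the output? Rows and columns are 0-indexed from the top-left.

The receptive field on the input at this output position is [-4 9 / 2 7]. Elementwise product with the kernel and sum: 7·1.

7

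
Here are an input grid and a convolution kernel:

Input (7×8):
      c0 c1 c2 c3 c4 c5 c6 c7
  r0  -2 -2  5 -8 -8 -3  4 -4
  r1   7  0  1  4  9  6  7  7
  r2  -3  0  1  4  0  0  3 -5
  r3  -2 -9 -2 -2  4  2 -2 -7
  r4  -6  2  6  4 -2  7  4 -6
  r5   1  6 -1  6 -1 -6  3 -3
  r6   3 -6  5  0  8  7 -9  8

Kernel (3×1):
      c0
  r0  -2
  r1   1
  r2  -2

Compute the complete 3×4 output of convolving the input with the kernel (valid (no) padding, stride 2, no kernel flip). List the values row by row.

17 -11 25 -7
16 -16 8 -16
7 -23 -13 13

Output[0,0]: The receptive field on the input at this output position is [-2 / 7 / -3]. Elementwise product with the kernel and sum: -2·-2 + 7·1 + -3·-2.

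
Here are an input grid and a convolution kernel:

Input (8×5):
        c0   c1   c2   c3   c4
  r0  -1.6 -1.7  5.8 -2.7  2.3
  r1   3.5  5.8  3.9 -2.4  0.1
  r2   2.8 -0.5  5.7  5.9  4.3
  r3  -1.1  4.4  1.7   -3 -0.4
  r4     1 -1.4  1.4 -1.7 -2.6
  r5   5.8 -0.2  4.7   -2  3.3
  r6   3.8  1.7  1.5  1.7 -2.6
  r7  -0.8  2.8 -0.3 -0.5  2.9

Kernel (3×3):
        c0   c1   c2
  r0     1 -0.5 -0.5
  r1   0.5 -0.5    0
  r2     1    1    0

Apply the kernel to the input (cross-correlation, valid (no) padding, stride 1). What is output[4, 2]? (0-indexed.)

The receptive field on the input at this output position is [1.4 -1.7 -2.6 / 4.7 -2 3.3 / 1.5 1.7 -2.6]. Elementwise product with the kernel and sum: 1.4·1 + -1.7·-0.5 + -2.6·-0.5 + 4.7·0.5 + -2·-0.5 + 1.5·1 + 1.7·1.

10.1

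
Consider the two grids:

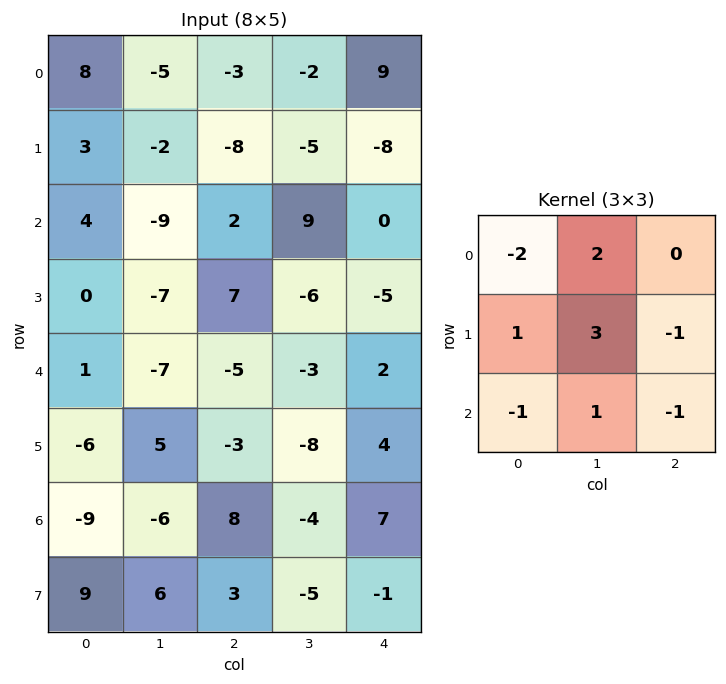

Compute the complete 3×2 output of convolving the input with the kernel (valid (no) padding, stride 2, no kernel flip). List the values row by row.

-36 -6
-57 8
-9 -46

Output[0,0]: The receptive field on the input at this output position is [8 -5 -3 / 3 -2 -8 / 4 -9 2]. Elementwise product with the kernel and sum: 8·-2 + -5·2 + 3·1 + -2·3 + -8·-1 + 4·-1 + -9·1 + 2·-1.
Output[0,1]: The receptive field on the input at this output position is [-3 -2 9 / -8 -5 -8 / 2 9 0]. Elementwise product with the kernel and sum: -3·-2 + -2·2 + -8·1 + -5·3 + -8·-1 + 2·-1 + 9·1 + 0·-1.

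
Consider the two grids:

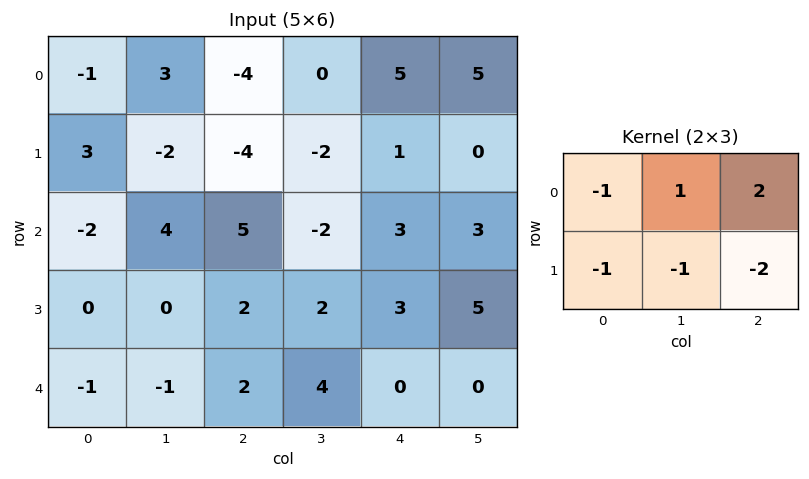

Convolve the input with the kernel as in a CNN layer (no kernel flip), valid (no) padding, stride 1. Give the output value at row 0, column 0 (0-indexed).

The receptive field on the input at this output position is [-1 3 -4 / 3 -2 -4]. Elementwise product with the kernel and sum: -1·-1 + 3·1 + -4·2 + 3·-1 + -2·-1 + -4·-2.

3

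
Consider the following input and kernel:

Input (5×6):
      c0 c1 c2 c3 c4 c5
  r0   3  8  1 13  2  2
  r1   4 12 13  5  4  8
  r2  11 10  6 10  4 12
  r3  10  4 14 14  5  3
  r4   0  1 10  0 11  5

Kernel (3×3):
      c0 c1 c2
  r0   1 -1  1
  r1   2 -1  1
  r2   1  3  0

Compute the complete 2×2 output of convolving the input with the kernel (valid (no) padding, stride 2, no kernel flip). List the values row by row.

46 51
40 29

Output[0,0]: The receptive field on the input at this output position is [3 8 1 / 4 12 13 / 11 10 6]. Elementwise product with the kernel and sum: 3·1 + 8·-1 + 1·1 + 4·2 + 12·-1 + 13·1 + 11·1 + 10·3.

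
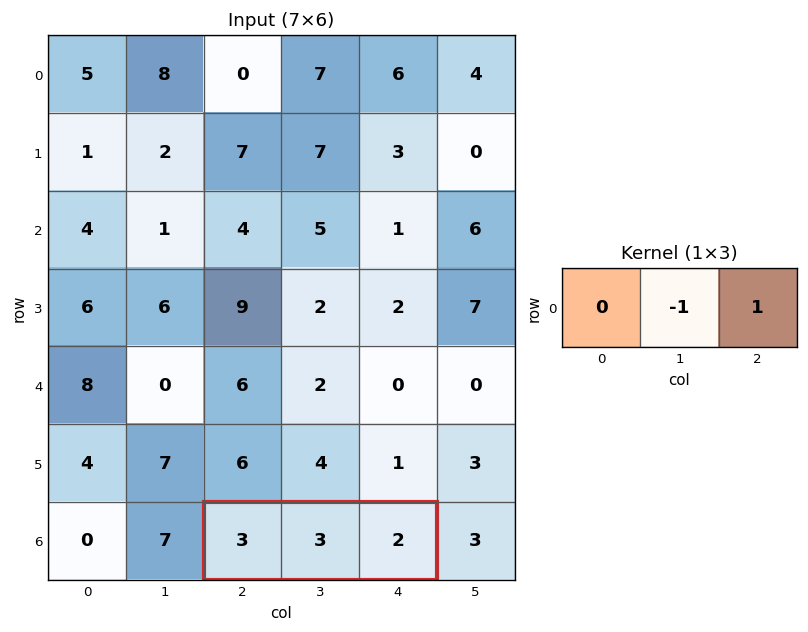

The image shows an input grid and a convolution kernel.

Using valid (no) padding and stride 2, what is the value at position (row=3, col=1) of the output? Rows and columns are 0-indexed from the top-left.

The receptive field on the input at this output position is [3 3 2]. Elementwise product with the kernel and sum: 3·-1 + 2·1.

-1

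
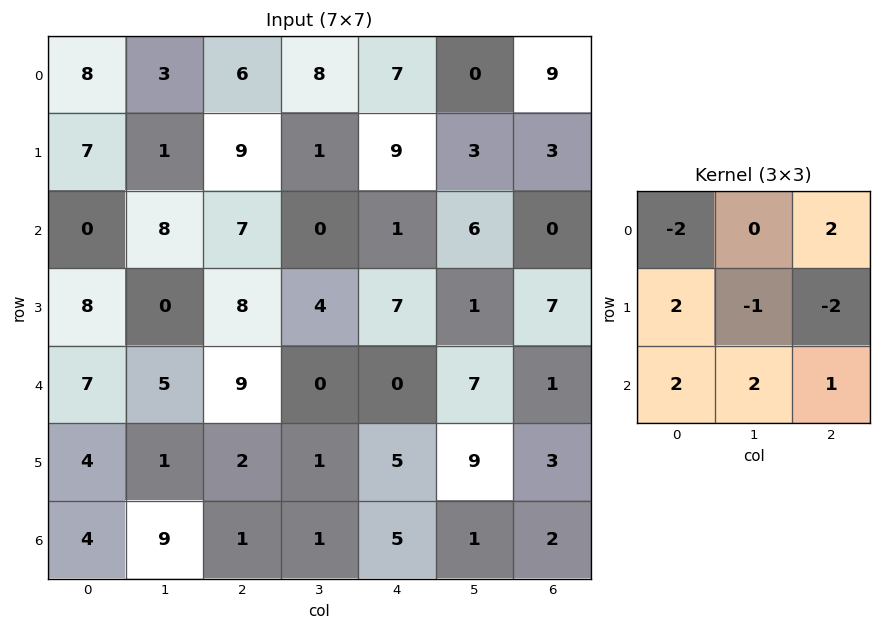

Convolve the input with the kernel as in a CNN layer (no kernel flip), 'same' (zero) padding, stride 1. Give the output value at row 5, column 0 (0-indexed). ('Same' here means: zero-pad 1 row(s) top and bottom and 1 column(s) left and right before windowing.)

21

The receptive field on the zero-padded input at this output position is [0 7 5 / 0 4 1 / 0 4 9]. Elementwise product with the kernel and sum: 0·-2 + 5·2 + 0·2 + 4·-1 + 1·-2 + 0·2 + 4·2 + 9·1.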